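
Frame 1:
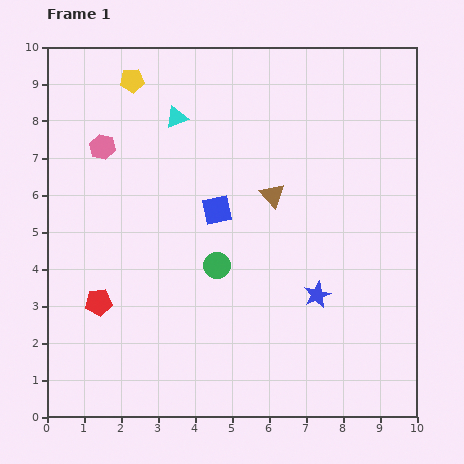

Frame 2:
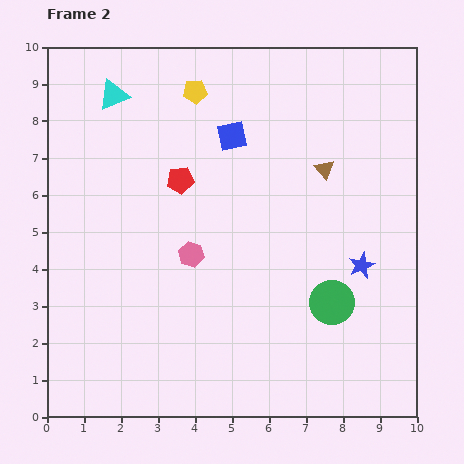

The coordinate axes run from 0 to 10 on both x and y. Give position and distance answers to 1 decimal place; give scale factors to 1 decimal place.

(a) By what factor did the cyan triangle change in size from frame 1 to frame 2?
1.4×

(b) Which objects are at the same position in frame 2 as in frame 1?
none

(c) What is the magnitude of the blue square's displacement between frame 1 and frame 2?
2.0

The blue square moved from (4.6, 5.6) to (5.0, 7.6), a distance of √(0.4² + 2.0²) ≈ 2.0.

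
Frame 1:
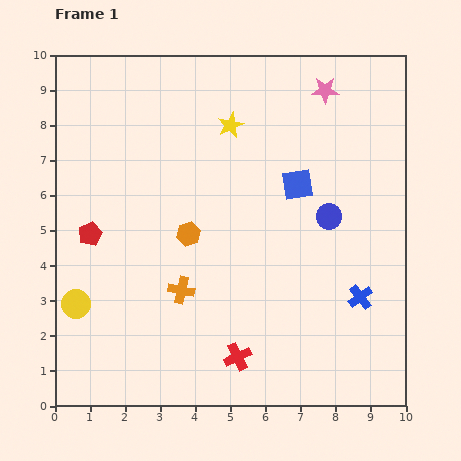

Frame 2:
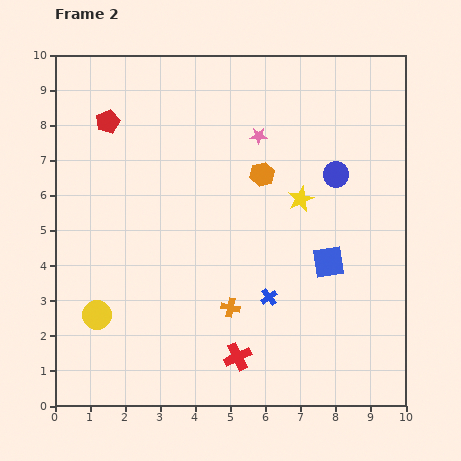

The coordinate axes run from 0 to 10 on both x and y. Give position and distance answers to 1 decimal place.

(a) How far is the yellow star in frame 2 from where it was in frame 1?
2.9

The yellow star moved from (5.0, 8.0) to (7.0, 5.9), a distance of √(2.0² + 2.1²) ≈ 2.9.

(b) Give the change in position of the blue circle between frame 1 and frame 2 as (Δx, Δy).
(0.2, 1.2)

The blue circle was at (7.8, 5.4) in frame 1 and (8.0, 6.6) in frame 2.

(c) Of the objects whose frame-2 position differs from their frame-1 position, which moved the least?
the yellow circle

(moved 0.7)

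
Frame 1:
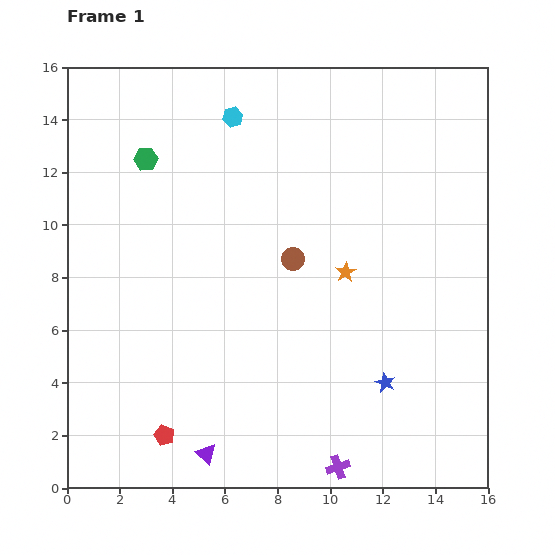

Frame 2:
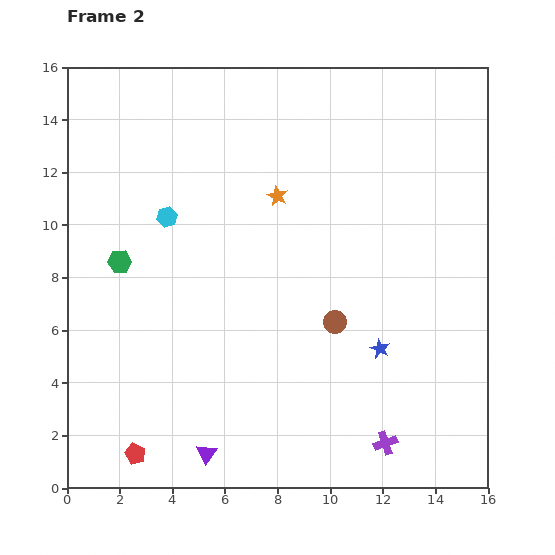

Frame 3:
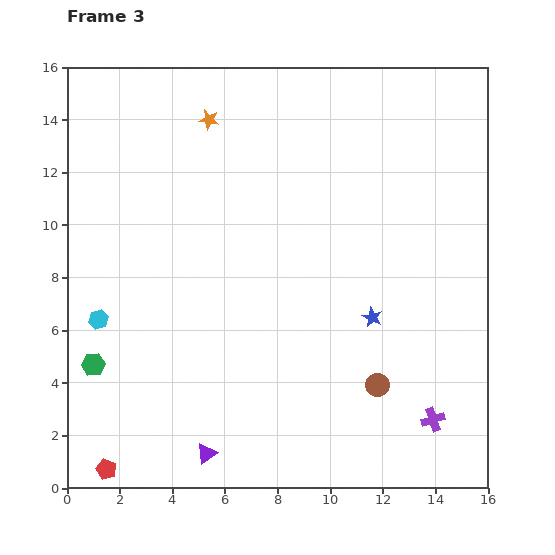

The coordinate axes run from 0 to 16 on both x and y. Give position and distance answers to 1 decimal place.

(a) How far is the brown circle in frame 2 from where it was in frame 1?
2.9

The brown circle moved from (8.6, 8.7) to (10.2, 6.3), a distance of √(1.6² + 2.4²) ≈ 2.9.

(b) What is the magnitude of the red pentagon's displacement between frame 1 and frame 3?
2.6

The red pentagon moved from (3.7, 2.0) to (1.5, 0.7), a distance of √(2.2² + 1.3²) ≈ 2.6.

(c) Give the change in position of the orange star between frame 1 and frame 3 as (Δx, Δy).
(-5.2, 5.8)

The orange star was at (10.6, 8.2) in frame 1 and (5.4, 14.0) in frame 3.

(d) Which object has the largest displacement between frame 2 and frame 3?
the cyan hexagon

(moved 4.7; next 4.0)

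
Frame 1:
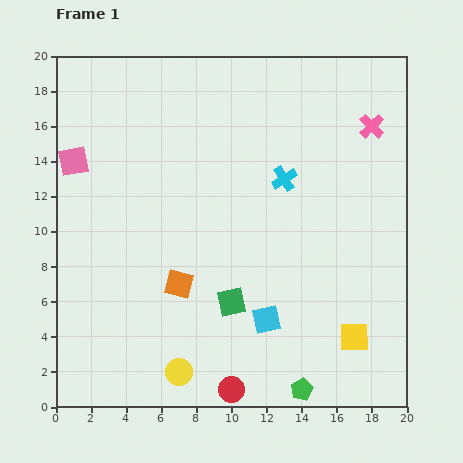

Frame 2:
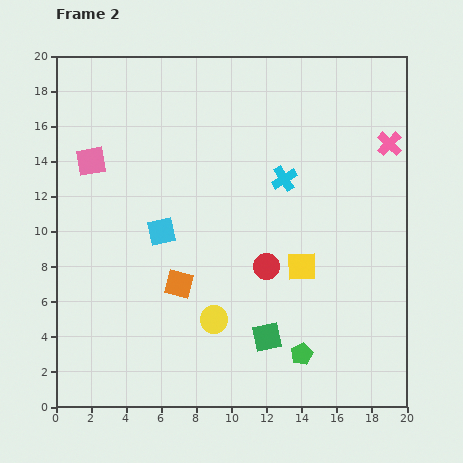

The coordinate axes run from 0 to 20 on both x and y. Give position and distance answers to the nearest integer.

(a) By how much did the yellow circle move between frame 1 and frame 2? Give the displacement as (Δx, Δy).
(2, 3)

The yellow circle was at (7, 2) in frame 1 and (9, 5) in frame 2.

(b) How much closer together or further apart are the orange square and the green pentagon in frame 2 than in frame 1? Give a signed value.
-1

Distance in frame 1: 9. Distance in frame 2: 8.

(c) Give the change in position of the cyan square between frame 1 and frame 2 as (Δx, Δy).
(-6, 5)

The cyan square was at (12, 5) in frame 1 and (6, 10) in frame 2.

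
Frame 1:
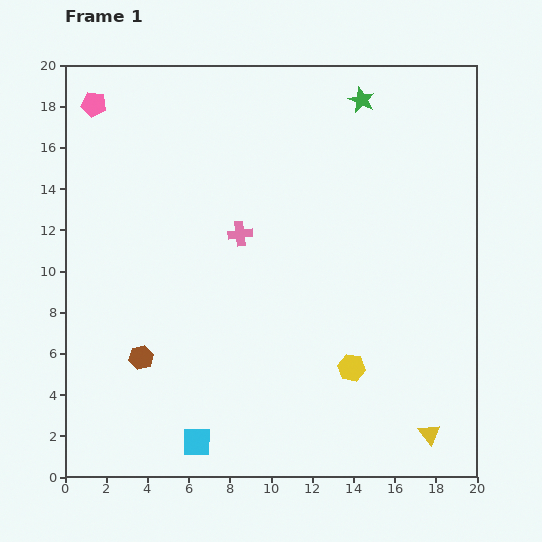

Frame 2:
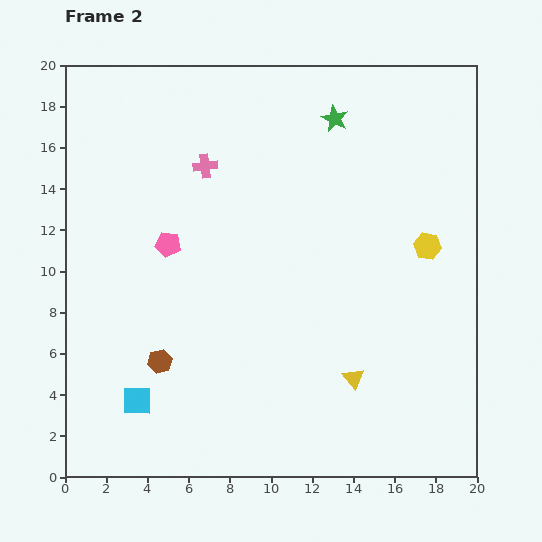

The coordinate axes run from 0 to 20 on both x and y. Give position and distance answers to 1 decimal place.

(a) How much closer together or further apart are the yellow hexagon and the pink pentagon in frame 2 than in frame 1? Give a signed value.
-5.3

Distance in frame 1: 17.9. Distance in frame 2: 12.6.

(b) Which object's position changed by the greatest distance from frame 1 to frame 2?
the pink pentagon

(moved 7.7; next 7.0)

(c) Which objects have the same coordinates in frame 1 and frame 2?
none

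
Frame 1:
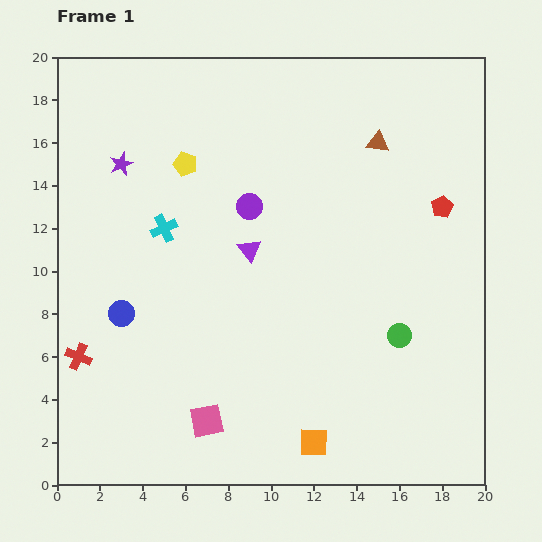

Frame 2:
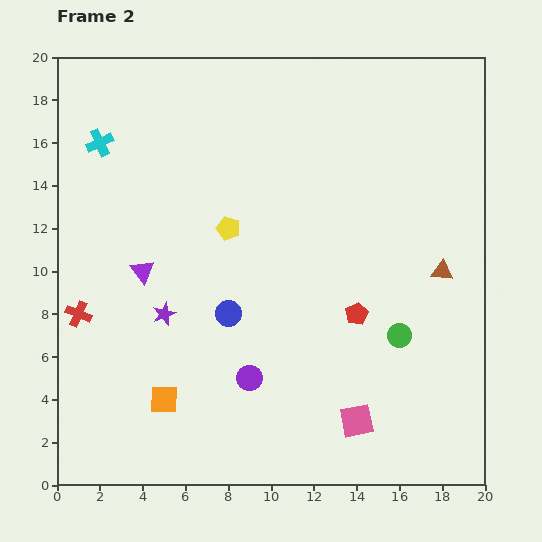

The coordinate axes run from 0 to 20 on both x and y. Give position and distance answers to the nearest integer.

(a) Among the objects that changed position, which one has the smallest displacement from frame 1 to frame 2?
the red cross

(moved 2)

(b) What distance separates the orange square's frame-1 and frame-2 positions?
7

The orange square moved from (12, 2) to (5, 4), a distance of √(7² + 2²) ≈ 7.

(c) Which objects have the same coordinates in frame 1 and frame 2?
the green circle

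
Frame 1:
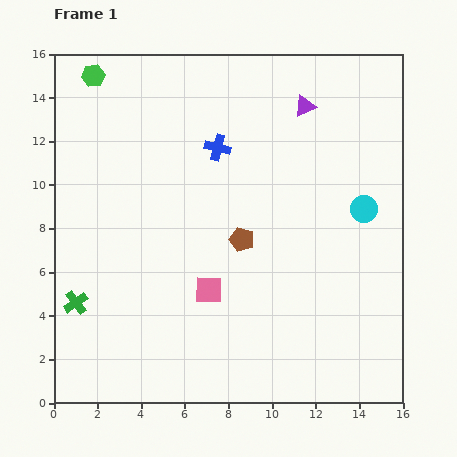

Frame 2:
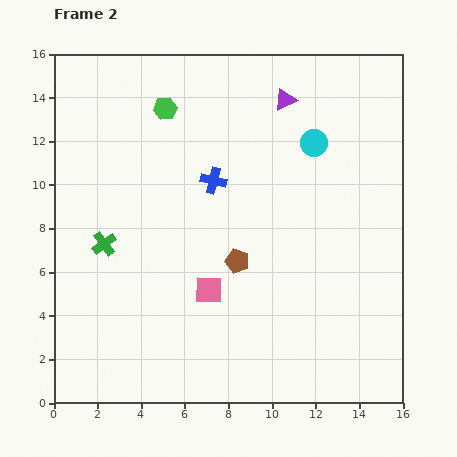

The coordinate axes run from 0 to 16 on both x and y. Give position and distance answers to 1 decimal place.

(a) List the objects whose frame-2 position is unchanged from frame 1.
the pink square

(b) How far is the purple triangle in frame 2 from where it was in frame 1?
0.9

The purple triangle moved from (11.5, 13.6) to (10.6, 13.9), a distance of √(0.9² + 0.3²) ≈ 0.9.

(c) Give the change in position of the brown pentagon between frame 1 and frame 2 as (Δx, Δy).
(-0.2, -1.0)

The brown pentagon was at (8.6, 7.5) in frame 1 and (8.4, 6.5) in frame 2.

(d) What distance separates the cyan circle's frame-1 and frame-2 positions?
3.8

The cyan circle moved from (14.2, 8.9) to (11.9, 11.9), a distance of √(2.3² + 3.0²) ≈ 3.8.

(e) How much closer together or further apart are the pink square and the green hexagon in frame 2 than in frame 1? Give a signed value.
-2.6

Distance in frame 1: 11.1. Distance in frame 2: 8.5.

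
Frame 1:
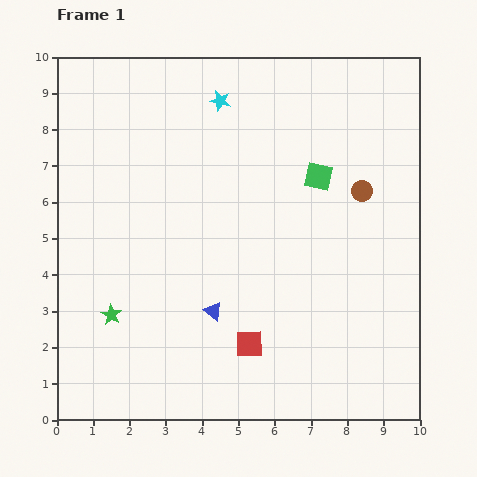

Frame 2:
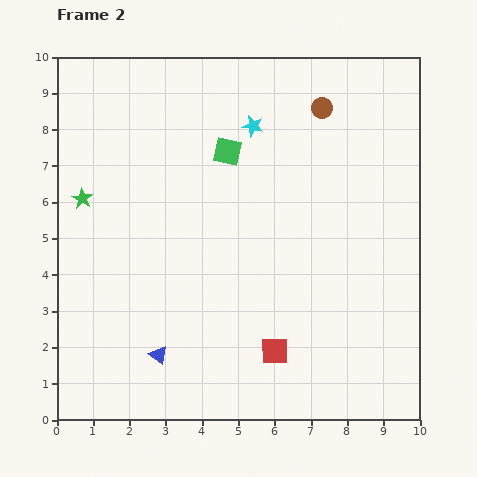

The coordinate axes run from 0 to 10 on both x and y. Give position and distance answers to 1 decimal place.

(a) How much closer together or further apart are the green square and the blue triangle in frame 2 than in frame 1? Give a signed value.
+1.2

Distance in frame 1: 4.7. Distance in frame 2: 5.9.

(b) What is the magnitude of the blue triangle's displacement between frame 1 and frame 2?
1.9

The blue triangle moved from (4.3, 3.0) to (2.8, 1.8), a distance of √(1.5² + 1.2²) ≈ 1.9.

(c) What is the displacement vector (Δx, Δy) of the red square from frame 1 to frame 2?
(0.7, -0.2)

The red square was at (5.3, 2.1) in frame 1 and (6.0, 1.9) in frame 2.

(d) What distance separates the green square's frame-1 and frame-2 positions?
2.6

The green square moved from (7.2, 6.7) to (4.7, 7.4), a distance of √(2.5² + 0.7²) ≈ 2.6.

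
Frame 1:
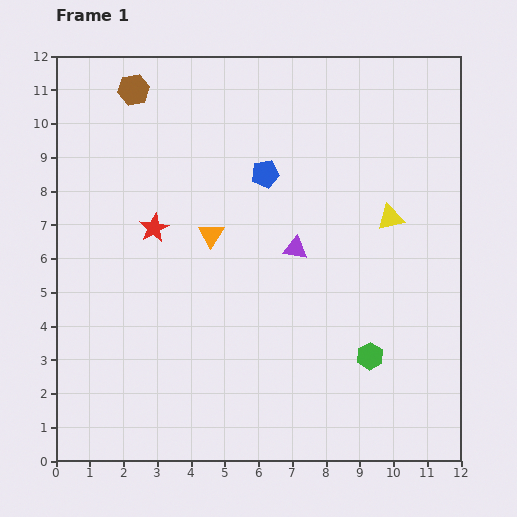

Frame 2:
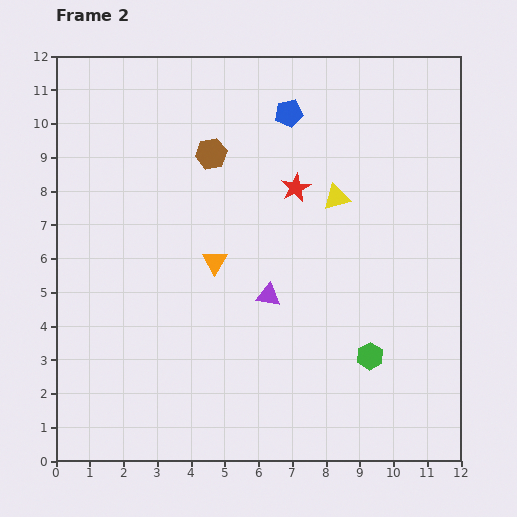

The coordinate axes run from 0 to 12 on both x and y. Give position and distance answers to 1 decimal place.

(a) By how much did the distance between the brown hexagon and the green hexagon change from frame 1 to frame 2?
-3.0

Distance in frame 1: 10.6. Distance in frame 2: 7.6.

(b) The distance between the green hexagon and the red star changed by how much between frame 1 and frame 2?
-1.9

Distance in frame 1: 7.4. Distance in frame 2: 5.5.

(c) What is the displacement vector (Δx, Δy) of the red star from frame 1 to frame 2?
(4.2, 1.2)

The red star was at (2.9, 6.9) in frame 1 and (7.1, 8.1) in frame 2.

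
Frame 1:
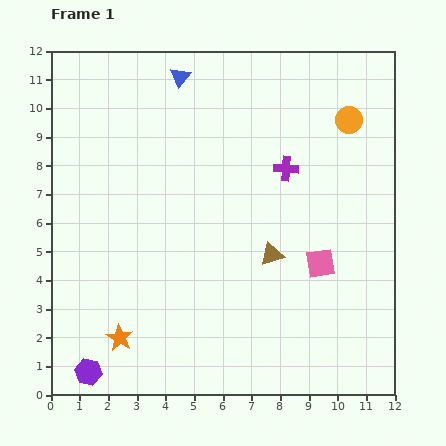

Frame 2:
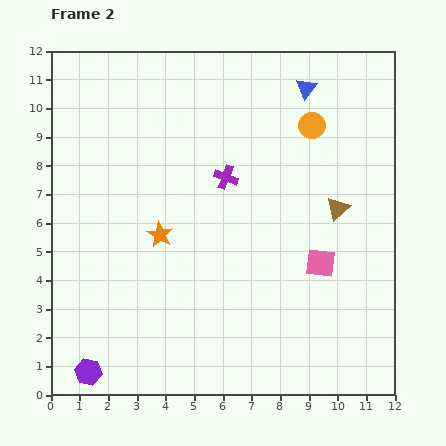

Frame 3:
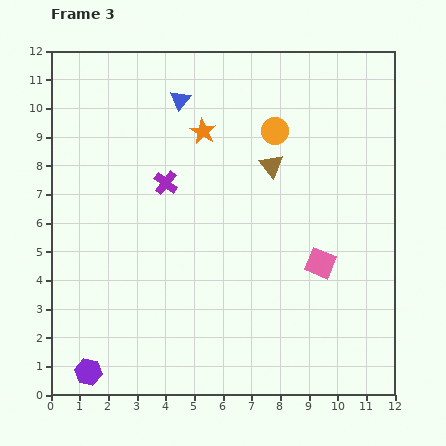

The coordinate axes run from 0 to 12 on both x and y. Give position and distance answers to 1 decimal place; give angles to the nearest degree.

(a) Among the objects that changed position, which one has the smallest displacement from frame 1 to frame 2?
the orange circle

(moved 1.3)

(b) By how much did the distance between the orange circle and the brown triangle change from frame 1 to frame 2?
-2.4

Distance in frame 1: 5.4. Distance in frame 2: 3.0.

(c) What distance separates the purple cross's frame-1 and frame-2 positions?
2.1

The purple cross moved from (8.2, 7.9) to (6.1, 7.6), a distance of √(2.1² + 0.3²) ≈ 2.1.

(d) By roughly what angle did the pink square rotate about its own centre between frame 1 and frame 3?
31° clockwise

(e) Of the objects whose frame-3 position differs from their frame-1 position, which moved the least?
the blue triangle

(moved 0.8)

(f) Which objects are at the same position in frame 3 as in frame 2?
the pink square, the purple hexagon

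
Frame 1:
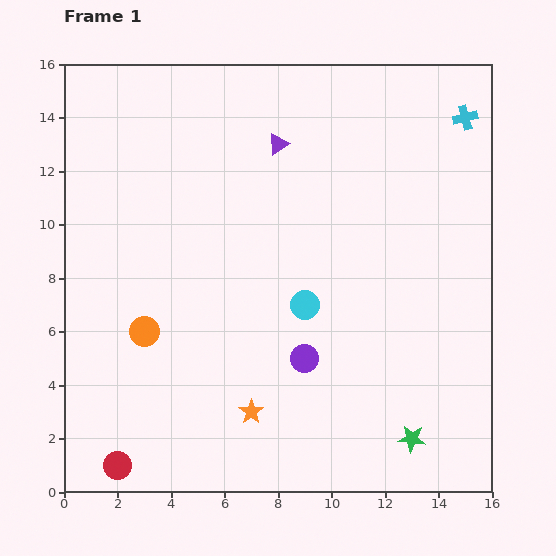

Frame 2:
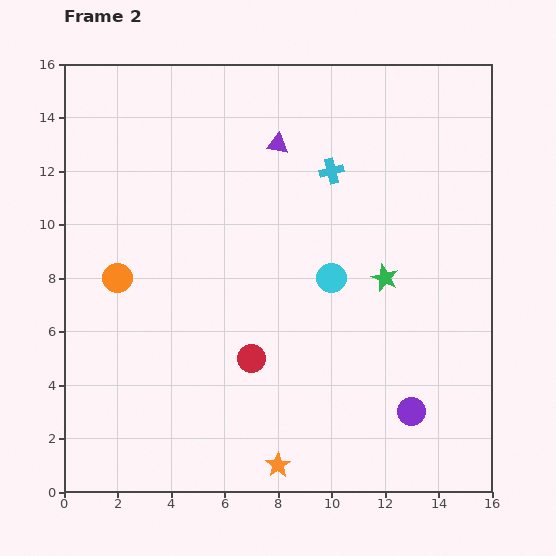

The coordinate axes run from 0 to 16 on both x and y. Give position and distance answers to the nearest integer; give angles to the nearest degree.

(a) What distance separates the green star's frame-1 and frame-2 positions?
6

The green star moved from (13, 2) to (12, 8), a distance of √(1² + 6²) ≈ 6.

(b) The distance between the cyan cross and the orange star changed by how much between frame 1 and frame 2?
-3

Distance in frame 1: 14. Distance in frame 2: 11.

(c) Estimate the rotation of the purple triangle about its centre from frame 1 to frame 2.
41° clockwise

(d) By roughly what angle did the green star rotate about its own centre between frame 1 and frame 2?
19° clockwise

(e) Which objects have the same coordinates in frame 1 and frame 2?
the purple triangle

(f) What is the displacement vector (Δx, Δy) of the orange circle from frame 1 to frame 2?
(-1, 2)

The orange circle was at (3, 6) in frame 1 and (2, 8) in frame 2.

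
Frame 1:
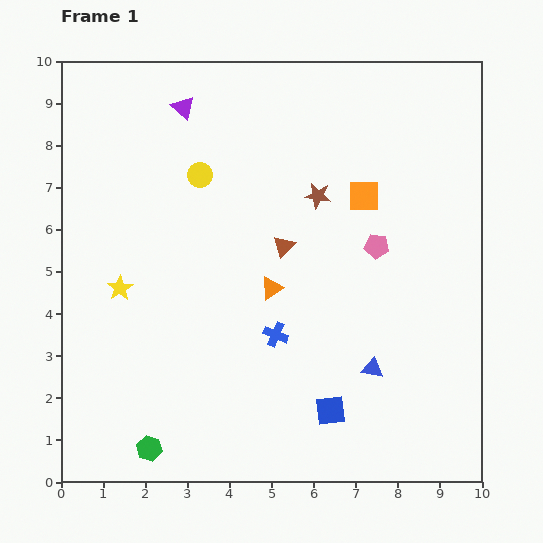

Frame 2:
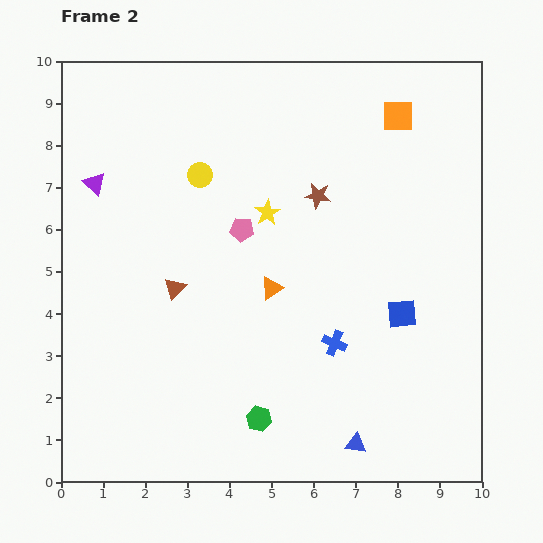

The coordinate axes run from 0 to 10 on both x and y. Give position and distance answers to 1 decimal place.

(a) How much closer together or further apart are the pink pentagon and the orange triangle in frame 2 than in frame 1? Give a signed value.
-1.1

Distance in frame 1: 2.7. Distance in frame 2: 1.6.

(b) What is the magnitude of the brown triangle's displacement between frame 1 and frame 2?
2.8

The brown triangle moved from (5.3, 5.6) to (2.7, 4.6), a distance of √(2.6² + 1.0²) ≈ 2.8.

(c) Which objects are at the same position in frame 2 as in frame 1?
the brown star, the yellow circle, the orange triangle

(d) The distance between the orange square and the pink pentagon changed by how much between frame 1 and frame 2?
+3.4

Distance in frame 1: 1.2. Distance in frame 2: 4.6.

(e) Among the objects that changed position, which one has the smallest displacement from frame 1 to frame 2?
the blue cross

(moved 1.4)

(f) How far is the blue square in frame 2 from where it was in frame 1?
2.9

The blue square moved from (6.4, 1.7) to (8.1, 4.0), a distance of √(1.7² + 2.3²) ≈ 2.9.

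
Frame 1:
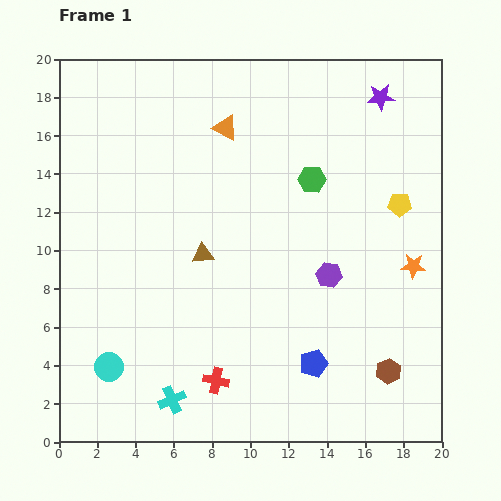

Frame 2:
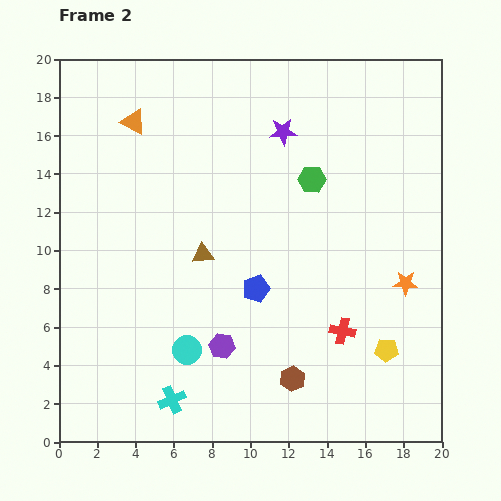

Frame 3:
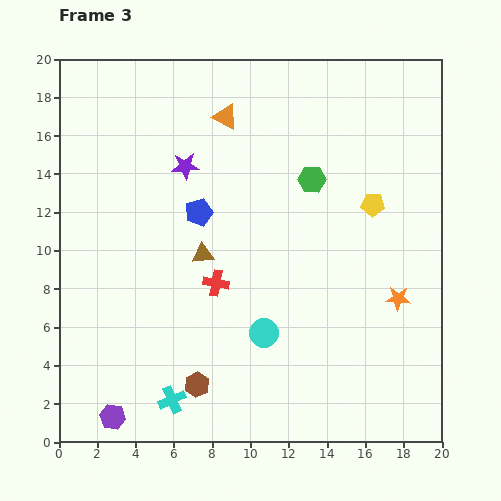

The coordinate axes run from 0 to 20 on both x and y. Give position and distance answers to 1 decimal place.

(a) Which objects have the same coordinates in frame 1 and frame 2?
the cyan cross, the brown triangle, the green hexagon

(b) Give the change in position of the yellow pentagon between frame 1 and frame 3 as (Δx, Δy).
(-1.4, 0.0)

The yellow pentagon was at (17.8, 12.4) in frame 1 and (16.4, 12.4) in frame 3.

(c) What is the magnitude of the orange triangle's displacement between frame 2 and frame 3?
4.8

The orange triangle moved from (3.9, 16.7) to (8.7, 17.0), a distance of √(4.8² + 0.3²) ≈ 4.8.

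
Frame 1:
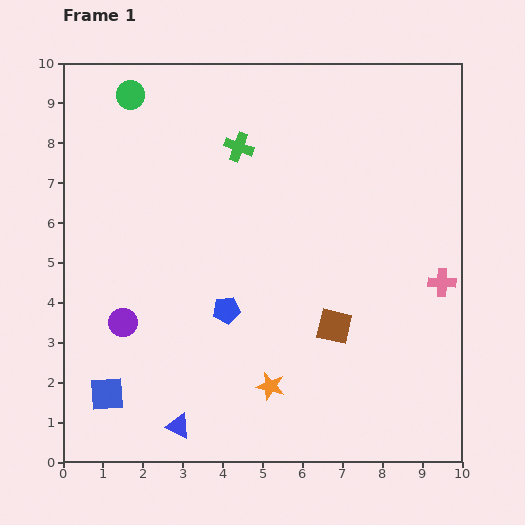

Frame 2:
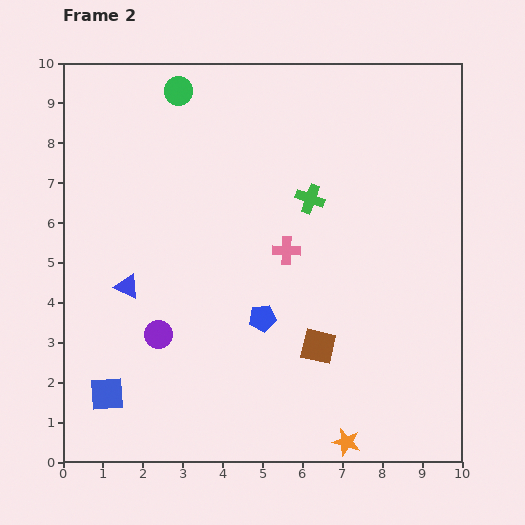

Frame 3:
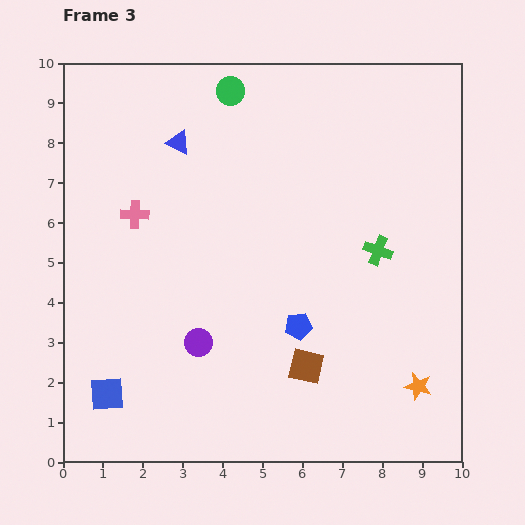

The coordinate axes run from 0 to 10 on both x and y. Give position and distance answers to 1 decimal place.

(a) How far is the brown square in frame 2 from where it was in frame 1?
0.6

The brown square moved from (6.8, 3.4) to (6.4, 2.9), a distance of √(0.4² + 0.5²) ≈ 0.6.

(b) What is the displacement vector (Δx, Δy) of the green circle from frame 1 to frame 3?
(2.5, 0.1)

The green circle was at (1.7, 9.2) in frame 1 and (4.2, 9.3) in frame 3.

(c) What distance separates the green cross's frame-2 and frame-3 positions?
2.1

The green cross moved from (6.2, 6.6) to (7.9, 5.3), a distance of √(1.7² + 1.3²) ≈ 2.1.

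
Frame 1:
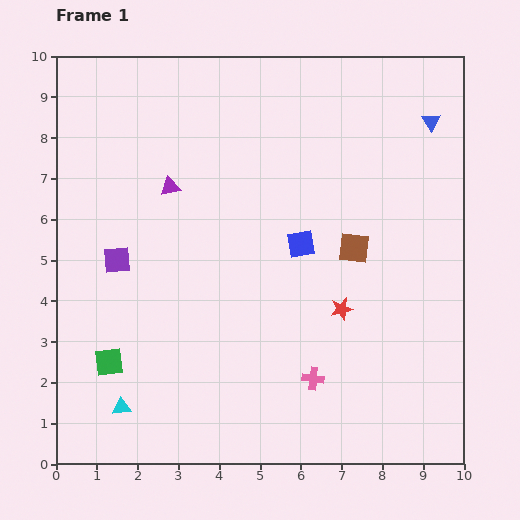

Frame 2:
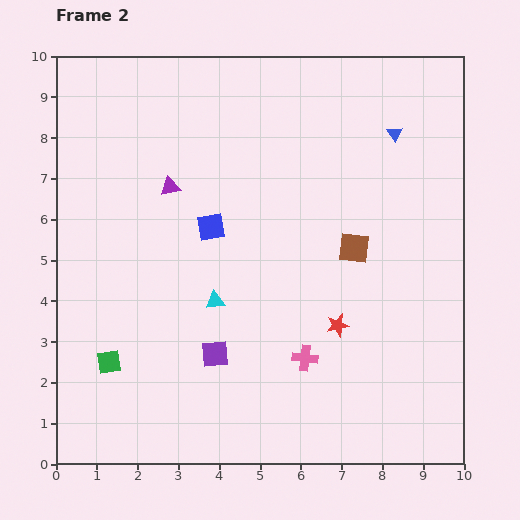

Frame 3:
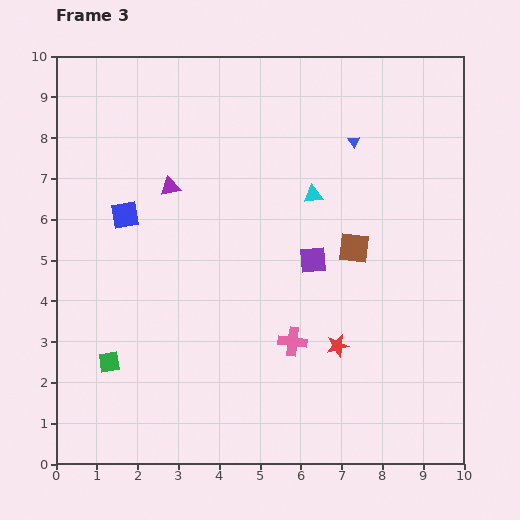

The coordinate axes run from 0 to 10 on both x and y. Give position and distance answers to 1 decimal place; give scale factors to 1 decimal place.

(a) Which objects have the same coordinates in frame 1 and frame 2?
the purple triangle, the green square, the brown square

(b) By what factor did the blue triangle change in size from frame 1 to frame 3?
0.7×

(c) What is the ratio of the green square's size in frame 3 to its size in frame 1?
0.7×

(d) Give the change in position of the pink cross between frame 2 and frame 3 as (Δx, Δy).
(-0.3, 0.4)

The pink cross was at (6.1, 2.6) in frame 2 and (5.8, 3.0) in frame 3.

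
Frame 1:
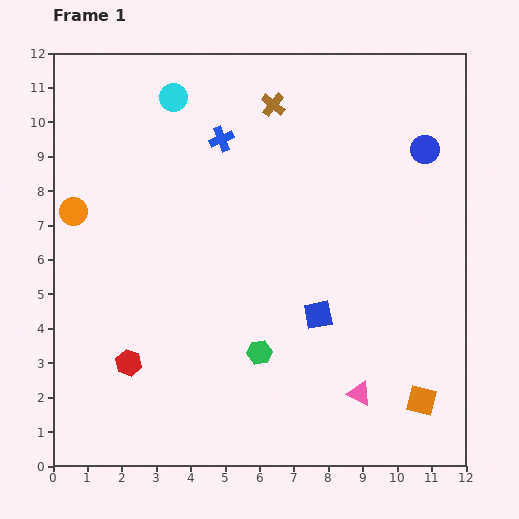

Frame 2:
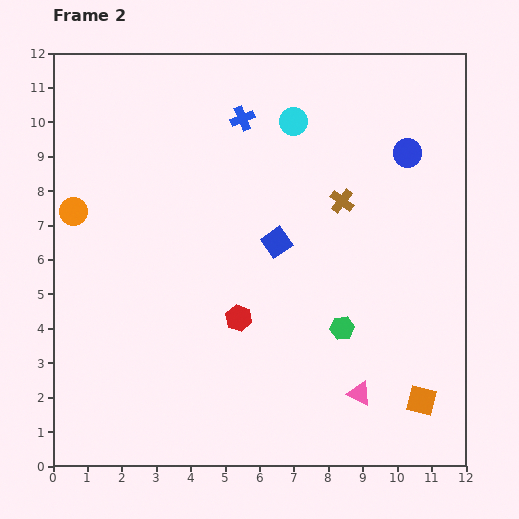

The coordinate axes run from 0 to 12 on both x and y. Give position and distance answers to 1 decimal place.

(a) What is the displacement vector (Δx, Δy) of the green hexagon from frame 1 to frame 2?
(2.4, 0.7)

The green hexagon was at (6.0, 3.3) in frame 1 and (8.4, 4.0) in frame 2.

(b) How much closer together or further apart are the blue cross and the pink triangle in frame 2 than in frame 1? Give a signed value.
+0.3

Distance in frame 1: 8.4. Distance in frame 2: 8.7.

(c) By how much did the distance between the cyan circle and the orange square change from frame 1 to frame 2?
-2.5

Distance in frame 1: 11.4. Distance in frame 2: 8.9.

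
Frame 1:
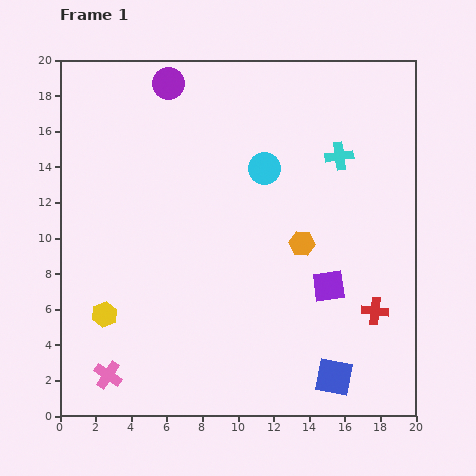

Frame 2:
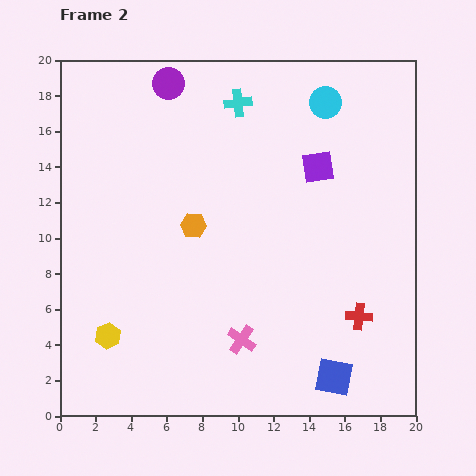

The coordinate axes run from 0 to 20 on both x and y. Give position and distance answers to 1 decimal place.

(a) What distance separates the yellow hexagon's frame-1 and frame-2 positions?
1.2

The yellow hexagon moved from (2.5, 5.7) to (2.7, 4.5), a distance of √(0.2² + 1.2²) ≈ 1.2.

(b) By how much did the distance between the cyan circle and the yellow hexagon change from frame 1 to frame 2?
+5.7

Distance in frame 1: 12.2. Distance in frame 2: 17.9.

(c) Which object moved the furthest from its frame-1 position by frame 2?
the pink cross

(moved 7.8; next 6.7)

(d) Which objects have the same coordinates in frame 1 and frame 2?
the purple circle, the blue square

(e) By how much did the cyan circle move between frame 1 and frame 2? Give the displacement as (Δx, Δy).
(3.4, 3.7)

The cyan circle was at (11.5, 13.9) in frame 1 and (14.9, 17.6) in frame 2.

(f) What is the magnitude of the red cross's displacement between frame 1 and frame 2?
0.9

The red cross moved from (17.7, 5.9) to (16.8, 5.6), a distance of √(0.9² + 0.3²) ≈ 0.9.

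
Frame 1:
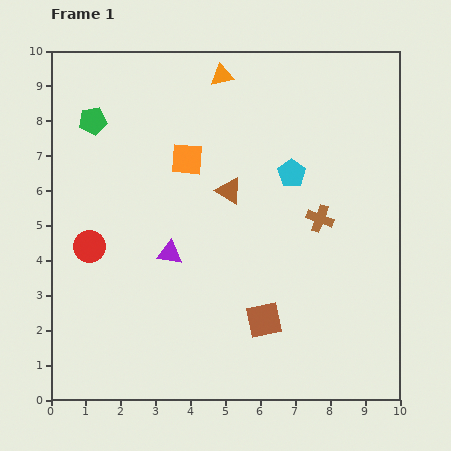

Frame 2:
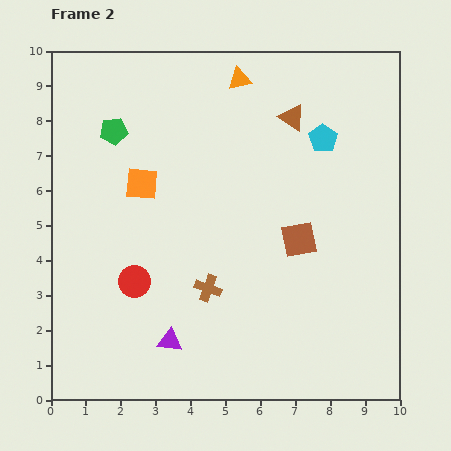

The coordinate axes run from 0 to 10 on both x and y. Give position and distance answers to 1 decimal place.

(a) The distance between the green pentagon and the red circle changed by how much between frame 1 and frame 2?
+0.7

Distance in frame 1: 3.6. Distance in frame 2: 4.3.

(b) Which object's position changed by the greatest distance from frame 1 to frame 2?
the brown cross

(moved 3.8; next 2.8)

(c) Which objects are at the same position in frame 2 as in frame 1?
none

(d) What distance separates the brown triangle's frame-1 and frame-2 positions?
2.8

The brown triangle moved from (5.1, 6.0) to (6.9, 8.1), a distance of √(1.8² + 2.1²) ≈ 2.8.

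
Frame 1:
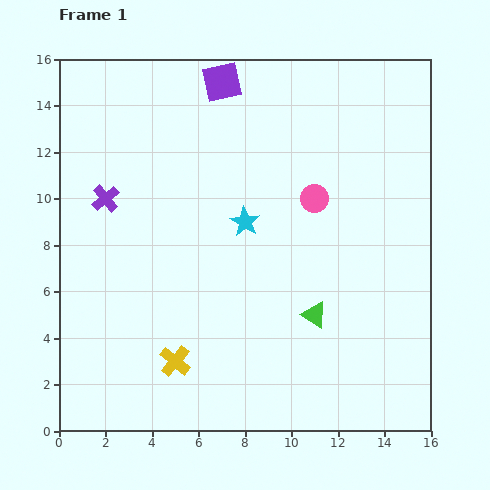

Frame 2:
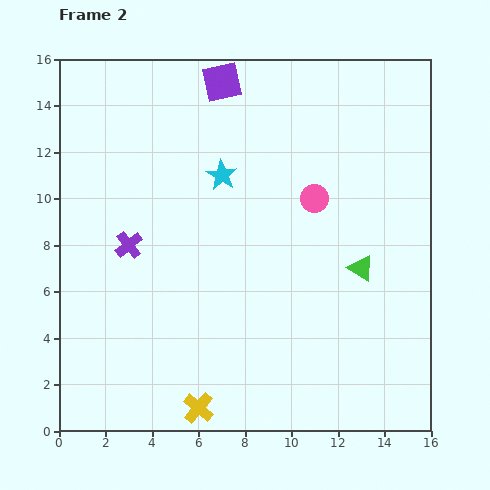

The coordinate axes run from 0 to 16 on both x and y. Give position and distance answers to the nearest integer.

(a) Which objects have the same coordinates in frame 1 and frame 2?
the pink circle, the purple square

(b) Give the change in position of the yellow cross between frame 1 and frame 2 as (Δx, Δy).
(1, -2)

The yellow cross was at (5, 3) in frame 1 and (6, 1) in frame 2.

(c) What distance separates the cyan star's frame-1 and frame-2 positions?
2

The cyan star moved from (8, 9) to (7, 11), a distance of √(1² + 2²) ≈ 2.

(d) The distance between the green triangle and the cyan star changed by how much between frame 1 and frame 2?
+2

Distance in frame 1: 5. Distance in frame 2: 7.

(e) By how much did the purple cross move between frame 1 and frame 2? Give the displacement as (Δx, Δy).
(1, -2)

The purple cross was at (2, 10) in frame 1 and (3, 8) in frame 2.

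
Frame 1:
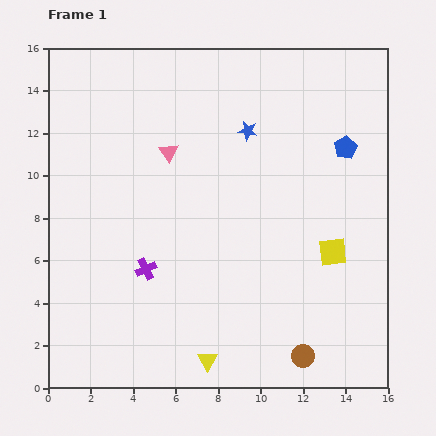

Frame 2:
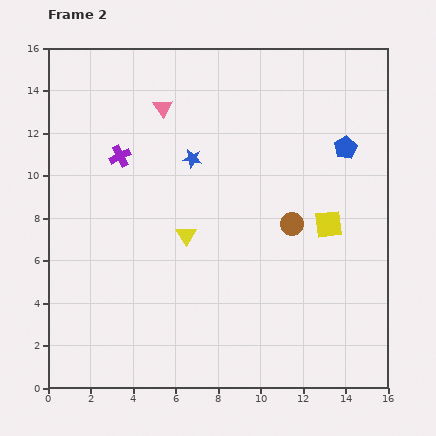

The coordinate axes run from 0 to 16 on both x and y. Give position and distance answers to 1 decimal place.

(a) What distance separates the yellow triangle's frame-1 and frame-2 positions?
6.0

The yellow triangle moved from (7.5, 1.3) to (6.5, 7.2), a distance of √(1.0² + 5.9²) ≈ 6.0.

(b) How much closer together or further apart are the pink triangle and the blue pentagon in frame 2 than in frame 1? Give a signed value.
+0.5

Distance in frame 1: 8.3. Distance in frame 2: 8.8.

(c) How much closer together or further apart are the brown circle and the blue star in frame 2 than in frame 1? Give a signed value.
-5.3

Distance in frame 1: 10.9. Distance in frame 2: 5.6.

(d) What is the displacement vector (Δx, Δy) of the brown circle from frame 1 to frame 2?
(-0.5, 6.2)

The brown circle was at (12.0, 1.5) in frame 1 and (11.5, 7.7) in frame 2.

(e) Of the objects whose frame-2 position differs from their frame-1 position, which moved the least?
the yellow square

(moved 1.3)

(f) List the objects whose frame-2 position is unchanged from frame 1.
the blue pentagon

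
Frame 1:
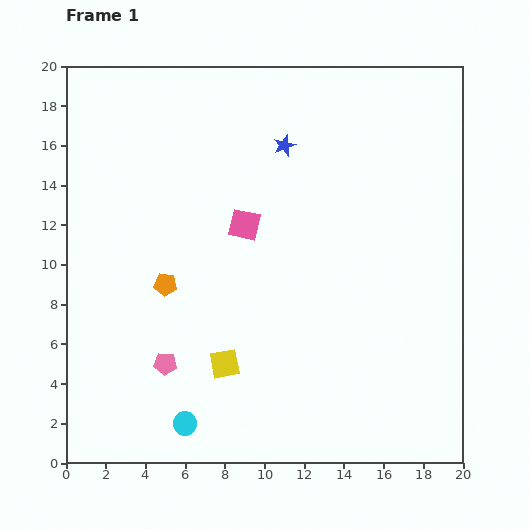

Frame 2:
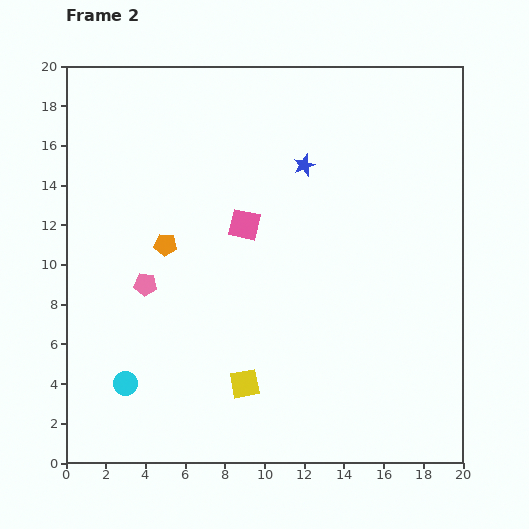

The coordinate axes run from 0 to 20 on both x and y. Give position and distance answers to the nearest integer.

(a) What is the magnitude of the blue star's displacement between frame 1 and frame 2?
1

The blue star moved from (11, 16) to (12, 15), a distance of √(1² + 1²) ≈ 1.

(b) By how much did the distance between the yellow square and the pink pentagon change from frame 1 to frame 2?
+4

Distance in frame 1: 3. Distance in frame 2: 7.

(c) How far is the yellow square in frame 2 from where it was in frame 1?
1

The yellow square moved from (8, 5) to (9, 4), a distance of √(1² + 1²) ≈ 1.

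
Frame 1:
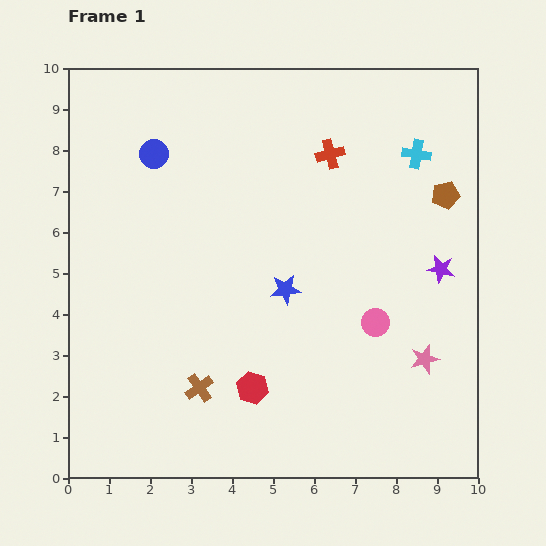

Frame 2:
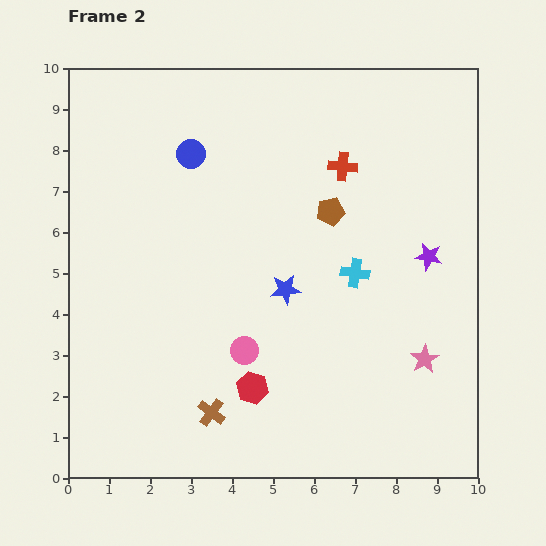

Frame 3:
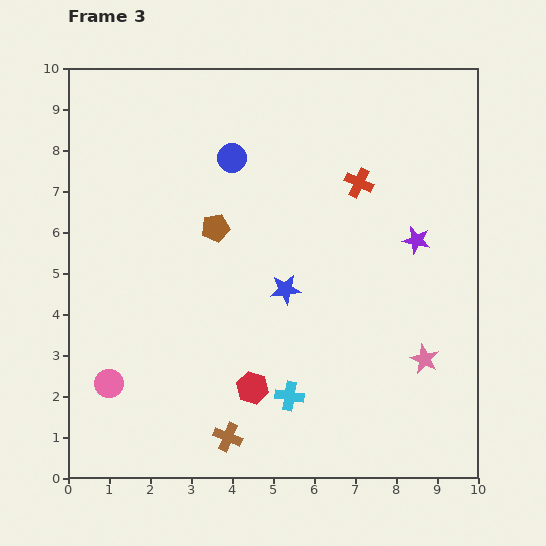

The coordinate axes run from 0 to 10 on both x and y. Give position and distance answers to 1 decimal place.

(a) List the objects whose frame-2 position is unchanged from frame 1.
the pink star, the red hexagon, the blue star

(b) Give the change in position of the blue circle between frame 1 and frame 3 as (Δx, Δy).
(1.9, -0.1)

The blue circle was at (2.1, 7.9) in frame 1 and (4.0, 7.8) in frame 3.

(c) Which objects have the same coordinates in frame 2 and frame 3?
the pink star, the red hexagon, the blue star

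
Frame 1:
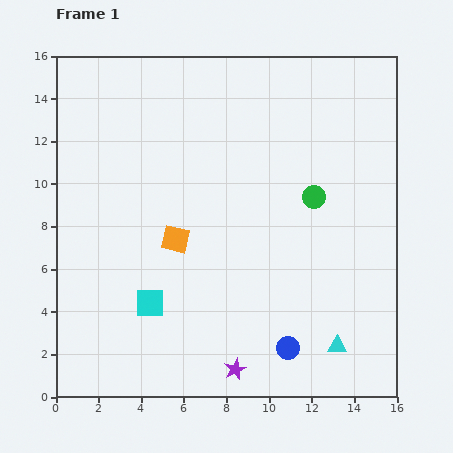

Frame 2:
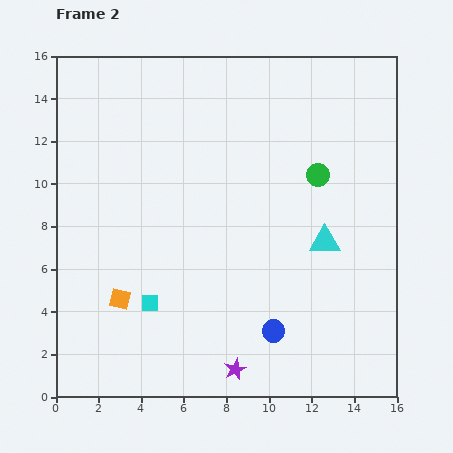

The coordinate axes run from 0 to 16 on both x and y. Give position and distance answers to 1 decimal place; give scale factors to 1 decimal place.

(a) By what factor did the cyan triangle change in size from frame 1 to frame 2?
1.6×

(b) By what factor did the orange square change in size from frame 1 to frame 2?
0.7×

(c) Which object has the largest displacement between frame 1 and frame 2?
the cyan triangle

(moved 4.9; next 3.8)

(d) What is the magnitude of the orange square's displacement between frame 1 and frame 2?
3.8

The orange square moved from (5.6, 7.4) to (3.0, 4.6), a distance of √(2.6² + 2.8²) ≈ 3.8.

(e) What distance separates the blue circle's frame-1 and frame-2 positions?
1.1

The blue circle moved from (10.9, 2.3) to (10.2, 3.1), a distance of √(0.7² + 0.8²) ≈ 1.1.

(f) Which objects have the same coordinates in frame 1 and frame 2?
the purple star, the cyan square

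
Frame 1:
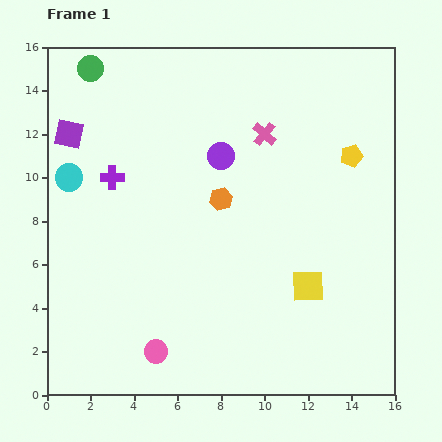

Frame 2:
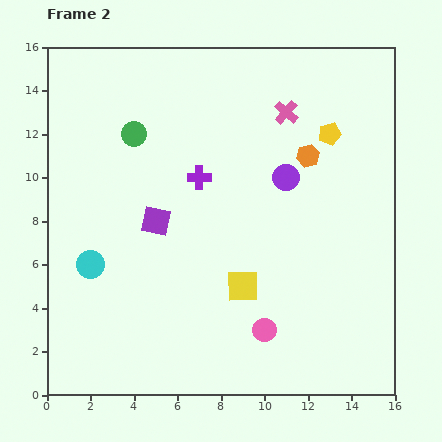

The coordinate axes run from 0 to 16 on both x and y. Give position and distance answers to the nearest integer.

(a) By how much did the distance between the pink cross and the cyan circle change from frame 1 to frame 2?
+2

Distance in frame 1: 9. Distance in frame 2: 11.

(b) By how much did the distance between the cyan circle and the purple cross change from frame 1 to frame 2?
+4

Distance in frame 1: 2. Distance in frame 2: 6.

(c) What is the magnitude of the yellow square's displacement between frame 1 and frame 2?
3

The yellow square moved from (12, 5) to (9, 5), a distance of √(3² + 0²) ≈ 3.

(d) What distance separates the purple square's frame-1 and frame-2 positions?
6

The purple square moved from (1, 12) to (5, 8), a distance of √(4² + 4²) ≈ 6.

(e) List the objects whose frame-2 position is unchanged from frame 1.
none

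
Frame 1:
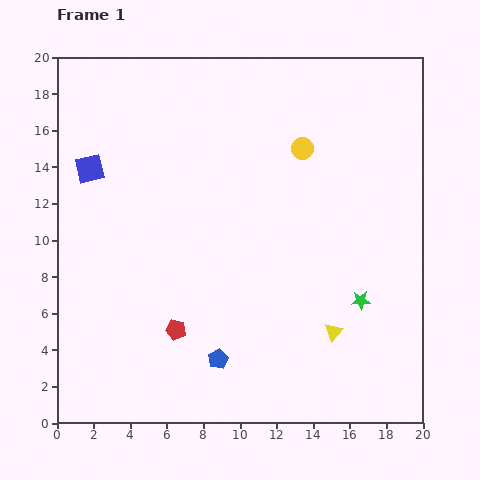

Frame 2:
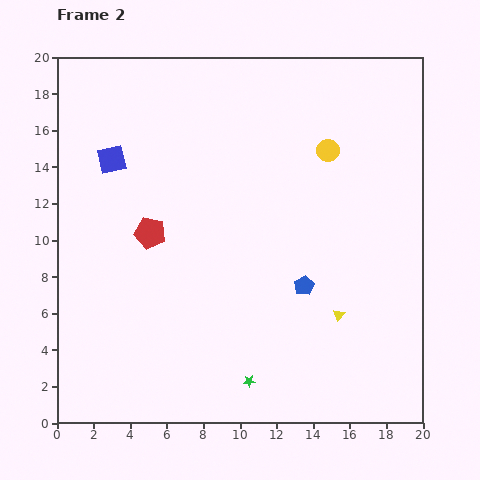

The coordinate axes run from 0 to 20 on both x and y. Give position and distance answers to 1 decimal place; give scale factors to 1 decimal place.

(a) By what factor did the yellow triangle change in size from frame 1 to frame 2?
0.6×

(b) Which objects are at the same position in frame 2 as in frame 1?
none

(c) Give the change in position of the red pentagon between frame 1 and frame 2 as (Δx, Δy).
(-1.4, 5.3)

The red pentagon was at (6.5, 5.1) in frame 1 and (5.1, 10.4) in frame 2.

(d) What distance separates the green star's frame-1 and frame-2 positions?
7.5

The green star moved from (16.6, 6.7) to (10.5, 2.3), a distance of √(6.1² + 4.4²) ≈ 7.5.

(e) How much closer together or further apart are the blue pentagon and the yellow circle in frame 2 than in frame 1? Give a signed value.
-4.9

Distance in frame 1: 12.4. Distance in frame 2: 7.5.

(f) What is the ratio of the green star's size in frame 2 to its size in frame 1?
0.6×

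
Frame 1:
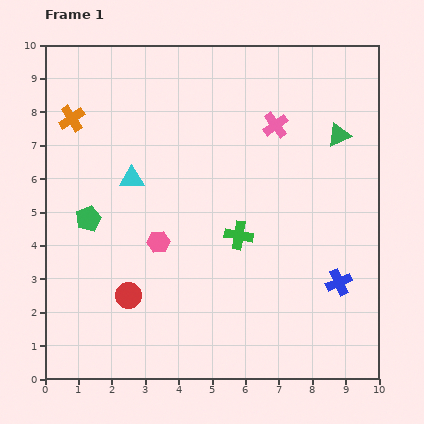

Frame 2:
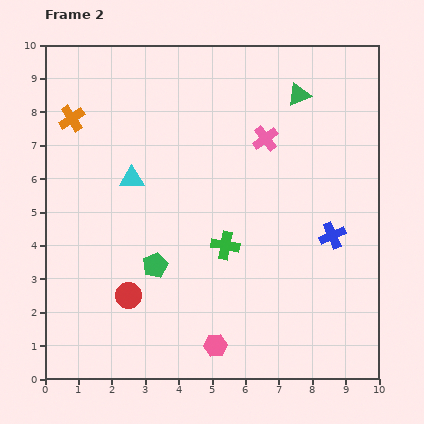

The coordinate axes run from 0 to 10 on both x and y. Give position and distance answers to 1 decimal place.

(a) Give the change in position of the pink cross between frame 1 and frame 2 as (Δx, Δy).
(-0.3, -0.4)

The pink cross was at (6.9, 7.6) in frame 1 and (6.6, 7.2) in frame 2.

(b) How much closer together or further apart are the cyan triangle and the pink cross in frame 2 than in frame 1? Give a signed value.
-0.4

Distance in frame 1: 4.6. Distance in frame 2: 4.2.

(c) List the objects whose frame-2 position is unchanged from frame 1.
the red circle, the cyan triangle, the orange cross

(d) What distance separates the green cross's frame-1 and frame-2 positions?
0.5

The green cross moved from (5.8, 4.3) to (5.4, 4.0), a distance of √(0.4² + 0.3²) ≈ 0.5.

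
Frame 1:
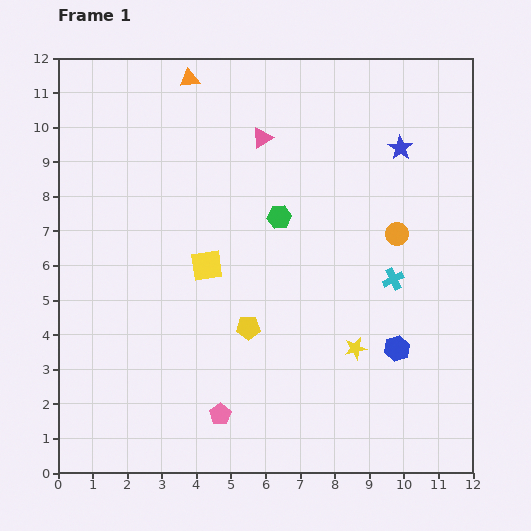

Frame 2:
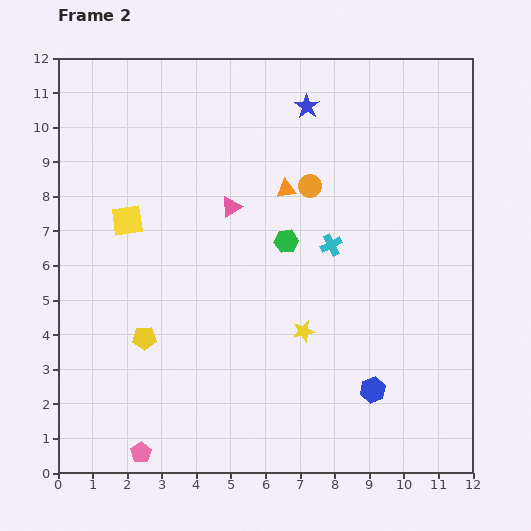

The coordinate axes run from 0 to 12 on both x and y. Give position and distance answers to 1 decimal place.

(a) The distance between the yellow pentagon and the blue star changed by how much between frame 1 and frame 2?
+1.4

Distance in frame 1: 6.8. Distance in frame 2: 8.2.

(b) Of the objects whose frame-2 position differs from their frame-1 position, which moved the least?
the green hexagon

(moved 0.7)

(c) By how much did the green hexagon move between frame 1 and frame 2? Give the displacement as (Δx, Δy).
(0.2, -0.7)

The green hexagon was at (6.4, 7.4) in frame 1 and (6.6, 6.7) in frame 2.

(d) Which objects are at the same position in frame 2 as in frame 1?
none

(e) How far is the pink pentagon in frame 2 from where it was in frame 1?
2.5

The pink pentagon moved from (4.7, 1.7) to (2.4, 0.6), a distance of √(2.3² + 1.1²) ≈ 2.5.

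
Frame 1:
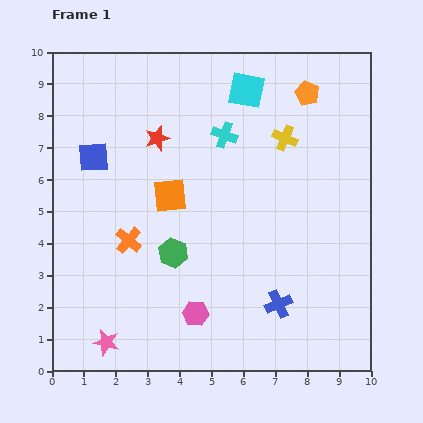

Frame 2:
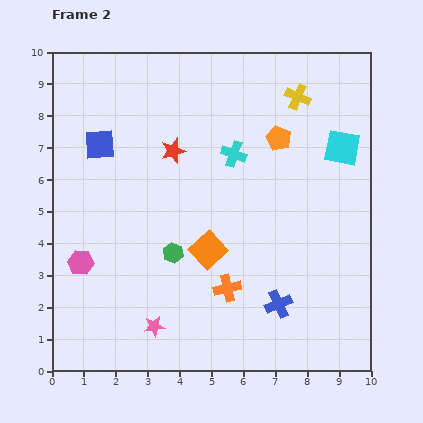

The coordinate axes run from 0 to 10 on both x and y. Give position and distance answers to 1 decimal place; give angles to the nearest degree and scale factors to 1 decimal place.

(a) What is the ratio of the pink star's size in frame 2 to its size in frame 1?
0.8×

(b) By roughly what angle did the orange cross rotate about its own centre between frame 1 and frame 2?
38° clockwise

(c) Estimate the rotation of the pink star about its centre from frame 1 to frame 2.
23° counter-clockwise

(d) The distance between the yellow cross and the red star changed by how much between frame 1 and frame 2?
+0.3

Distance in frame 1: 4.0. Distance in frame 2: 4.3.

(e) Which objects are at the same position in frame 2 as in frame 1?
the blue cross, the green hexagon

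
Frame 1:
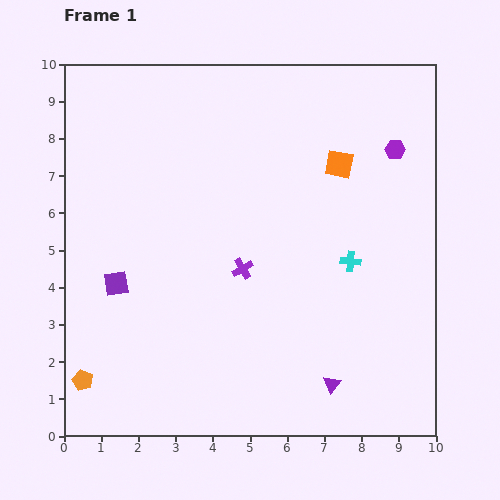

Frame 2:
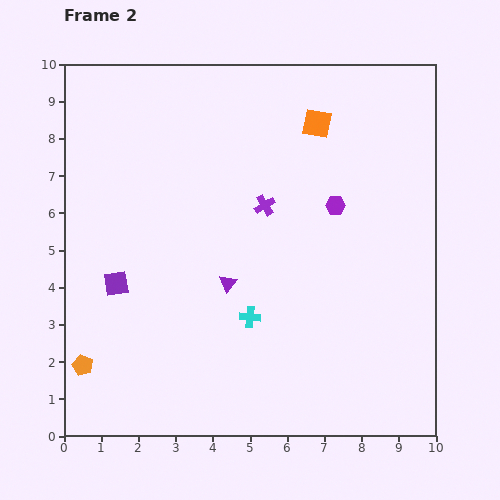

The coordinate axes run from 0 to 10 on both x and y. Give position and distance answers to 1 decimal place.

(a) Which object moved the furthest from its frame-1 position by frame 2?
the purple triangle

(moved 3.9; next 3.1)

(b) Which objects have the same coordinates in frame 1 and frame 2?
the purple square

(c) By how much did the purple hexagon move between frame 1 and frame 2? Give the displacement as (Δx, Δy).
(-1.6, -1.5)

The purple hexagon was at (8.9, 7.7) in frame 1 and (7.3, 6.2) in frame 2.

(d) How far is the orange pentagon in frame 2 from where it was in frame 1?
0.4

The orange pentagon moved from (0.5, 1.5) to (0.5, 1.9), a distance of √(0.0² + 0.4²) ≈ 0.4.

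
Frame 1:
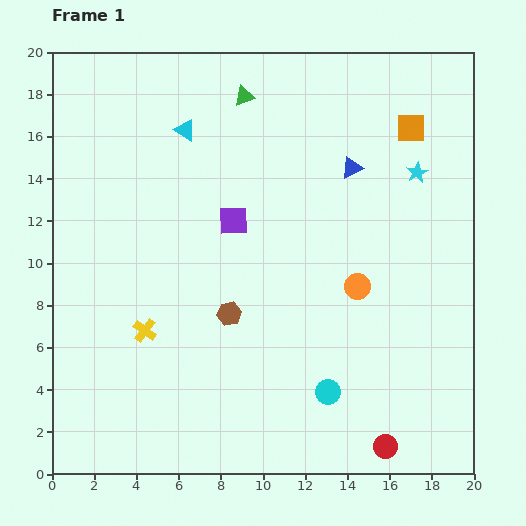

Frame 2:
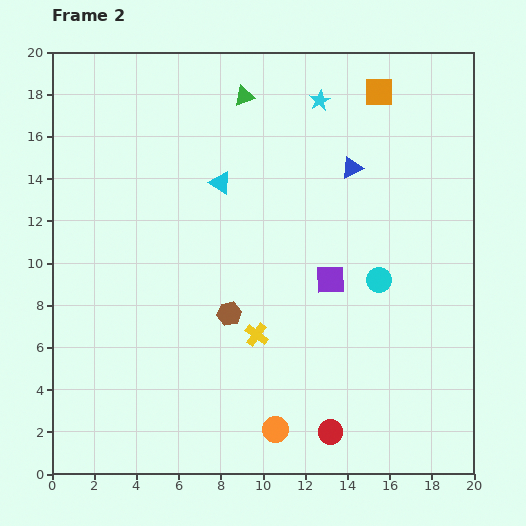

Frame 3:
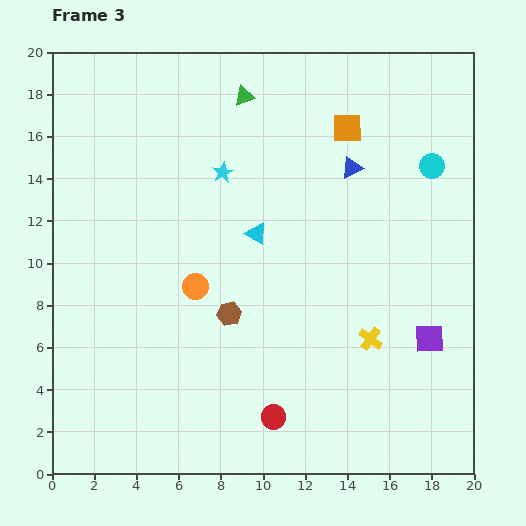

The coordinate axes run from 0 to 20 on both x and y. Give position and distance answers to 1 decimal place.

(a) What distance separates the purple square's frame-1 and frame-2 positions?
5.4

The purple square moved from (8.6, 12.0) to (13.2, 9.2), a distance of √(4.6² + 2.8²) ≈ 5.4.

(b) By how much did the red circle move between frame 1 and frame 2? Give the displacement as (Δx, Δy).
(-2.6, 0.7)

The red circle was at (15.8, 1.3) in frame 1 and (13.2, 2.0) in frame 2.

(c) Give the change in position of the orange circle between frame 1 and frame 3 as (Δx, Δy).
(-7.7, 0.0)

The orange circle was at (14.5, 8.9) in frame 1 and (6.8, 8.9) in frame 3.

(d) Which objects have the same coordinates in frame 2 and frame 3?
the blue triangle, the brown hexagon, the green triangle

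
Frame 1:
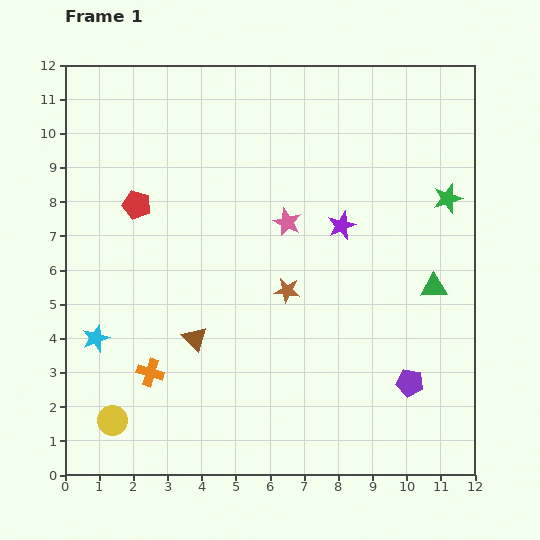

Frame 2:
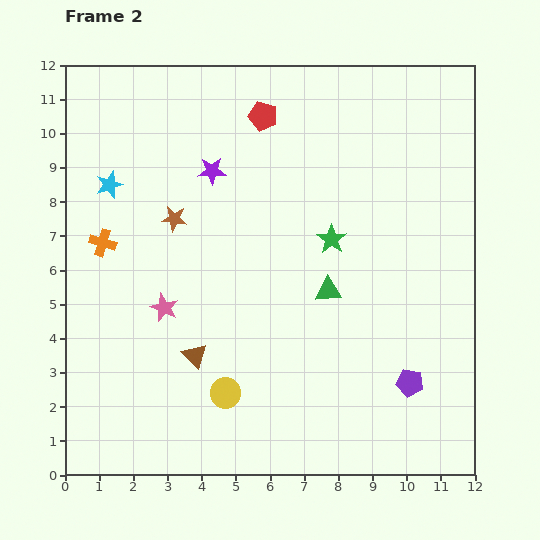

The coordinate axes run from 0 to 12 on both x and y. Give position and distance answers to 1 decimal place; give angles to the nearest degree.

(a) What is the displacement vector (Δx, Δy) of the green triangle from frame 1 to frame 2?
(-3.1, -0.1)

The green triangle was at (10.8, 5.5) in frame 1 and (7.7, 5.4) in frame 2.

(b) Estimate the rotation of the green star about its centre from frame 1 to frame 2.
21° counter-clockwise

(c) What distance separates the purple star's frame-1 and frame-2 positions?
4.1

The purple star moved from (8.1, 7.3) to (4.3, 8.9), a distance of √(3.8² + 1.6²) ≈ 4.1.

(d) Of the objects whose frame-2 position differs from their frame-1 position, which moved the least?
the brown triangle

(moved 0.5)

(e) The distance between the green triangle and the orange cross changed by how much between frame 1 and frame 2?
-2.0

Distance in frame 1: 8.7. Distance in frame 2: 6.7.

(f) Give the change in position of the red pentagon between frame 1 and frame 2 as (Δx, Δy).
(3.7, 2.6)

The red pentagon was at (2.1, 7.9) in frame 1 and (5.8, 10.5) in frame 2.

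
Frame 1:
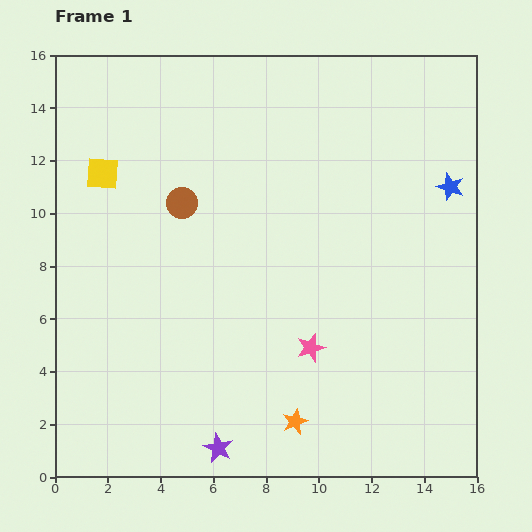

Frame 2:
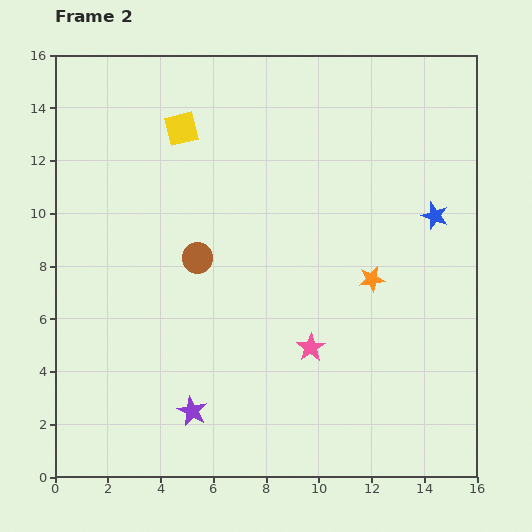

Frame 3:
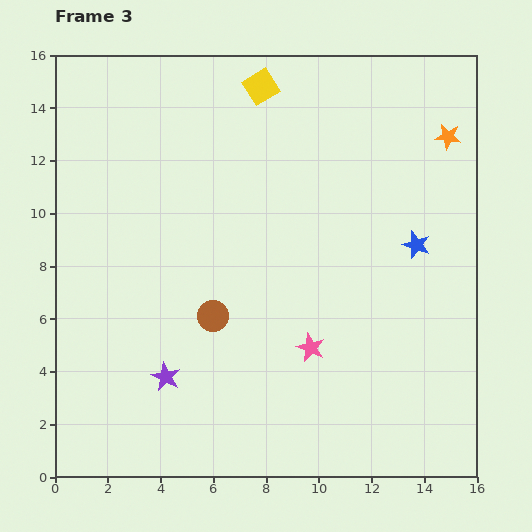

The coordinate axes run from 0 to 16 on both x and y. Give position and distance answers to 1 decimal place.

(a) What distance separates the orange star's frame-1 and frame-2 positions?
6.1

The orange star moved from (9.1, 2.1) to (12.0, 7.5), a distance of √(2.9² + 5.4²) ≈ 6.1.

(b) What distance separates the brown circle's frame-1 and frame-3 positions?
4.5

The brown circle moved from (4.8, 10.4) to (6.0, 6.1), a distance of √(1.2² + 4.3²) ≈ 4.5.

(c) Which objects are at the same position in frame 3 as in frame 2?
the pink star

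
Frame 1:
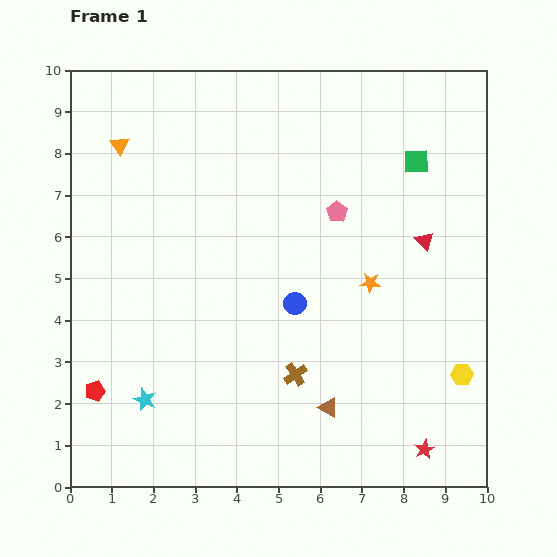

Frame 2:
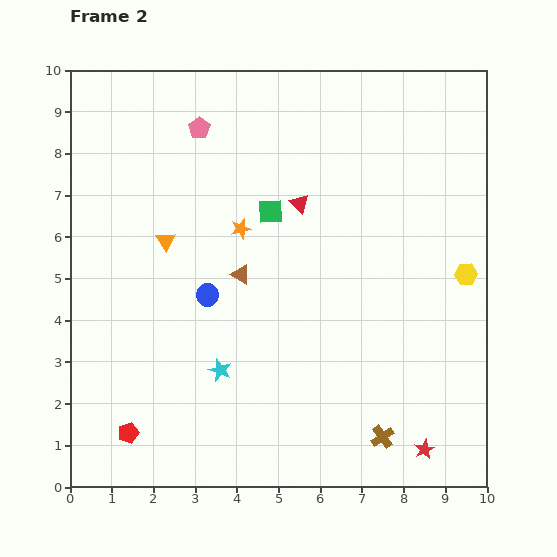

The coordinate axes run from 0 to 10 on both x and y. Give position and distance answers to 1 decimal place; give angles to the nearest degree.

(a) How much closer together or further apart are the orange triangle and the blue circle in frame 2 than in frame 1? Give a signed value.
-4.1

Distance in frame 1: 5.7. Distance in frame 2: 1.6.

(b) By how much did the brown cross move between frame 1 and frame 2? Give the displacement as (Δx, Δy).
(2.1, -1.5)

The brown cross was at (5.4, 2.7) in frame 1 and (7.5, 1.2) in frame 2.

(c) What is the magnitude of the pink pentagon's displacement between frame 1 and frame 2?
3.9

The pink pentagon moved from (6.4, 6.6) to (3.1, 8.6), a distance of √(3.3² + 2.0²) ≈ 3.9.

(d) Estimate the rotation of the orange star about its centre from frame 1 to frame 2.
17° counter-clockwise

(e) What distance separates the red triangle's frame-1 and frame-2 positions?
3.1

The red triangle moved from (8.5, 5.9) to (5.5, 6.8), a distance of √(3.0² + 0.9²) ≈ 3.1.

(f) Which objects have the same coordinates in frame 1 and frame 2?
the red star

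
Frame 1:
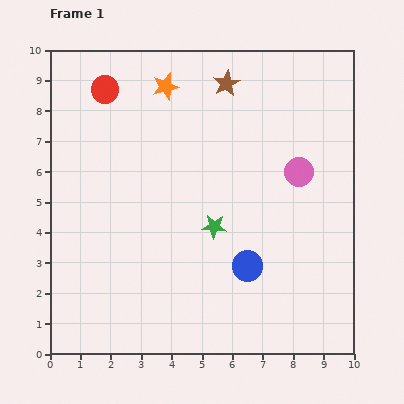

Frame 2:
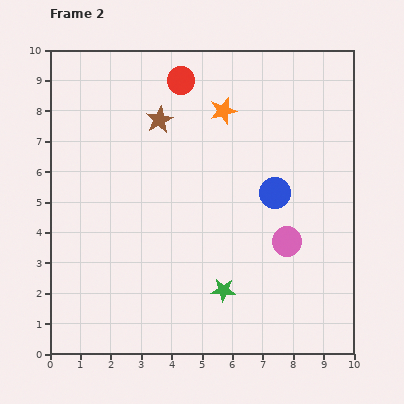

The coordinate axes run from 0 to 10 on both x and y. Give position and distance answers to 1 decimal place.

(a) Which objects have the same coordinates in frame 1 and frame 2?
none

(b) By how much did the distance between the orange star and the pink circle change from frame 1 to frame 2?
-0.4

Distance in frame 1: 5.2. Distance in frame 2: 4.8.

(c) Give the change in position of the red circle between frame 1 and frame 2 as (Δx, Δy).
(2.5, 0.3)

The red circle was at (1.8, 8.7) in frame 1 and (4.3, 9.0) in frame 2.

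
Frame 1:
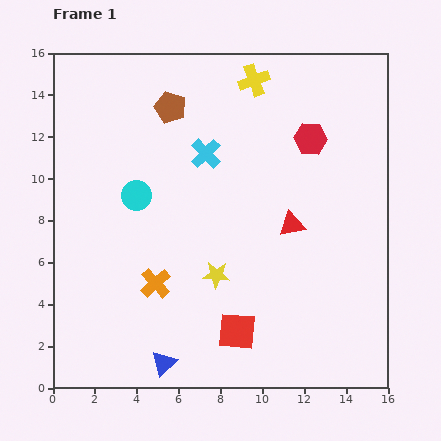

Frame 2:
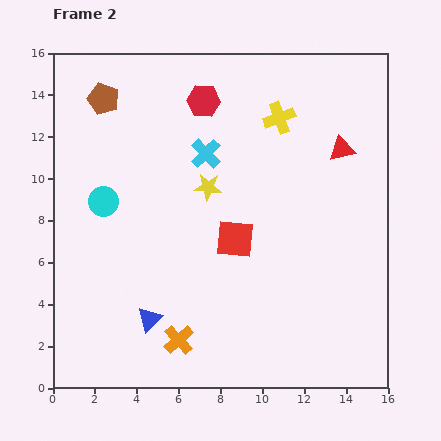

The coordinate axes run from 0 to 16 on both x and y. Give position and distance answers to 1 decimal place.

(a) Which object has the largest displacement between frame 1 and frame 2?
the red hexagon

(moved 5.4; next 4.4)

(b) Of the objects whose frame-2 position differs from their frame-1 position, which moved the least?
the cyan circle

(moved 1.6)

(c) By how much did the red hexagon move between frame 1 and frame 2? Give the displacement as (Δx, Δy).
(-5.1, 1.8)

The red hexagon was at (12.3, 11.9) in frame 1 and (7.2, 13.7) in frame 2.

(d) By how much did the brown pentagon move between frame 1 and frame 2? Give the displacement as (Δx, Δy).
(-3.2, 0.4)

The brown pentagon was at (5.6, 13.4) in frame 1 and (2.4, 13.8) in frame 2.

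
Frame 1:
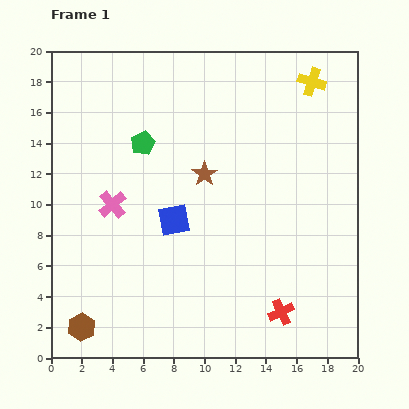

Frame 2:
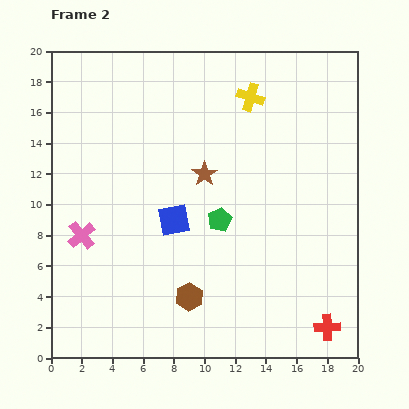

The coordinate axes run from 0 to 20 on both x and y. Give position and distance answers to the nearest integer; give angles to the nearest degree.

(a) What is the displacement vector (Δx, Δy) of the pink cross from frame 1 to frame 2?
(-2, -2)

The pink cross was at (4, 10) in frame 1 and (2, 8) in frame 2.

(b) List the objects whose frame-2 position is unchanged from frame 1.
the blue square, the brown star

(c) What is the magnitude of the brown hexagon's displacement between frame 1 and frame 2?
7

The brown hexagon moved from (2, 2) to (9, 4), a distance of √(7² + 2²) ≈ 7.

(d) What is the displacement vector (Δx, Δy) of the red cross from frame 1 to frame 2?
(3, -1)

The red cross was at (15, 3) in frame 1 and (18, 2) in frame 2.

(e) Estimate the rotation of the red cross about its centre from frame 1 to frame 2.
22° clockwise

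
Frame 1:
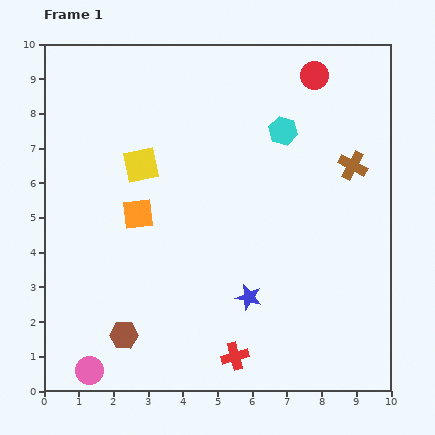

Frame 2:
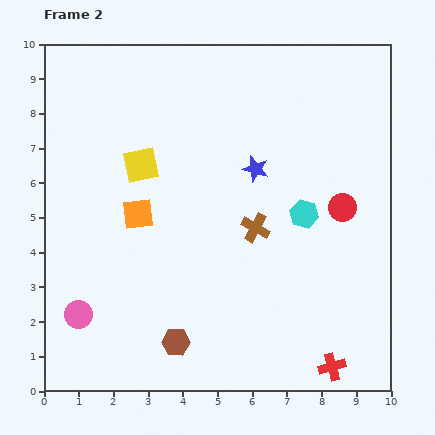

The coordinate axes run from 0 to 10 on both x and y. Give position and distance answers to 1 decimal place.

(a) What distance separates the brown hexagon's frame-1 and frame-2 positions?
1.5

The brown hexagon moved from (2.3, 1.6) to (3.8, 1.4), a distance of √(1.5² + 0.2²) ≈ 1.5.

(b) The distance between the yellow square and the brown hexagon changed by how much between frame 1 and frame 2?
+0.3

Distance in frame 1: 4.9. Distance in frame 2: 5.2.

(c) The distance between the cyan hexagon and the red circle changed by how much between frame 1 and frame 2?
-0.7

Distance in frame 1: 1.8. Distance in frame 2: 1.1.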